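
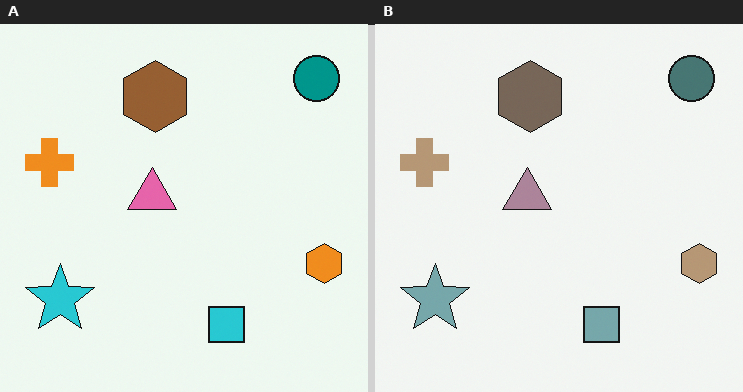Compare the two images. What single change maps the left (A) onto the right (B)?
The image was heavily desaturated.

All colors are more muted and greyish — a global saturation change.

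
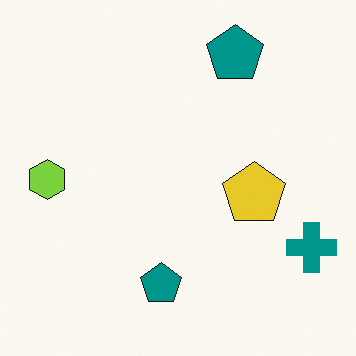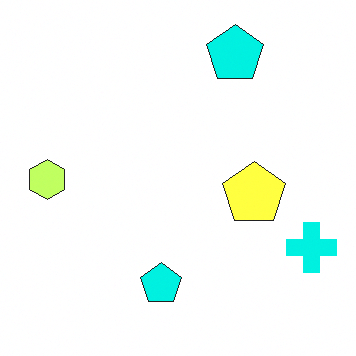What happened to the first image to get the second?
The second image is the first brightened a lot.

Every pixel — background and shapes alike — is uniformly brightened.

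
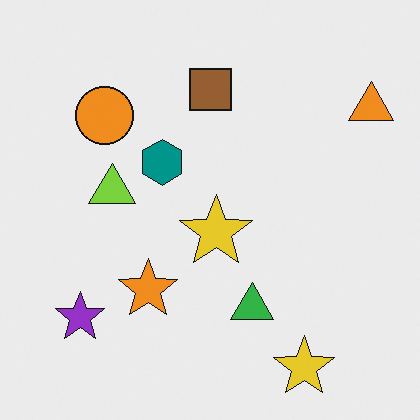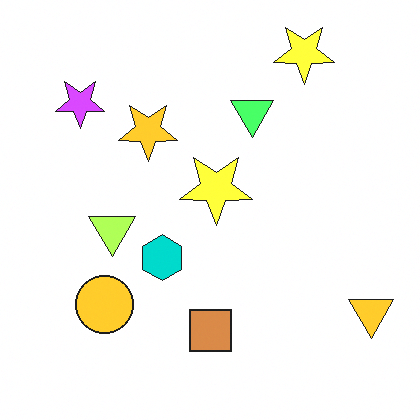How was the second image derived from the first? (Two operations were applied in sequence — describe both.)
It was flipped vertically (top ↔ bottom), then brightened a lot.

The brown square is in the top of the first image and the bottom of the second — shapes on opposite sides of the horizontal midline have swapped in a mirror flip. Every pixel — background and shapes alike — is uniformly brightened.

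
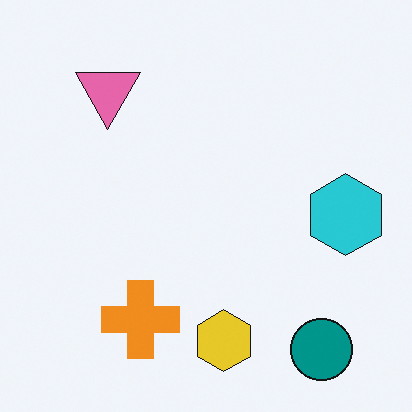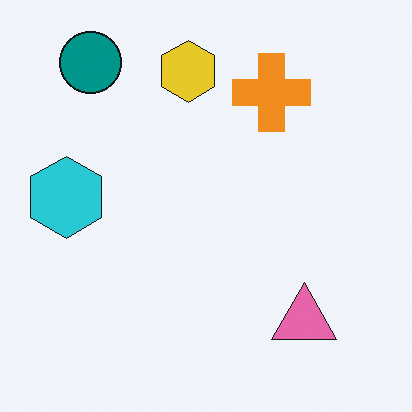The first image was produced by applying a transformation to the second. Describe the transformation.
Rotated 180°.

The teal circle sits in the top-left of the second image and the bottom-right of the first — consistent with a whole-image 180° rotation.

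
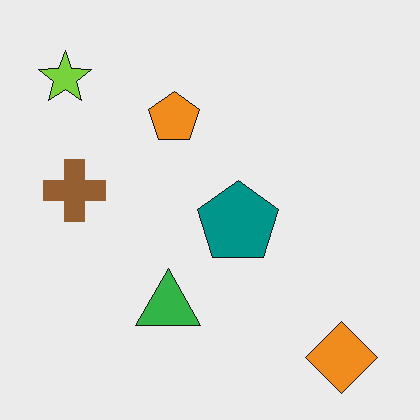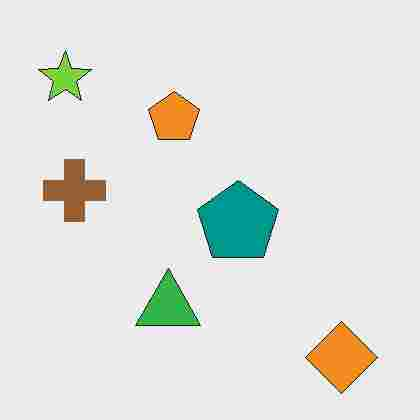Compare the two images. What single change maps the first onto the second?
The second image is the first heavily JPEG-compressed with obvious blocking artifacts.

Blocky 8×8 compression artifacts appear around shape edges and the flat background shows ringing — characteristic JPEG degradation.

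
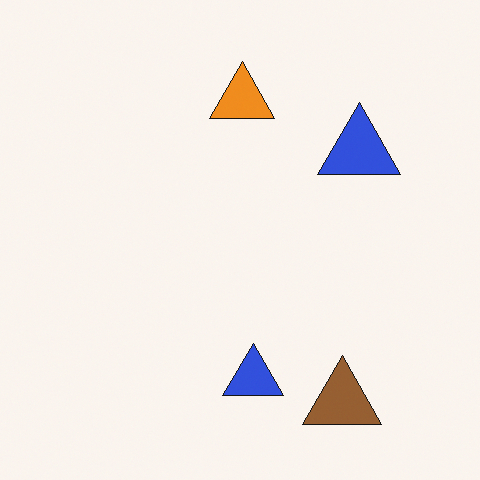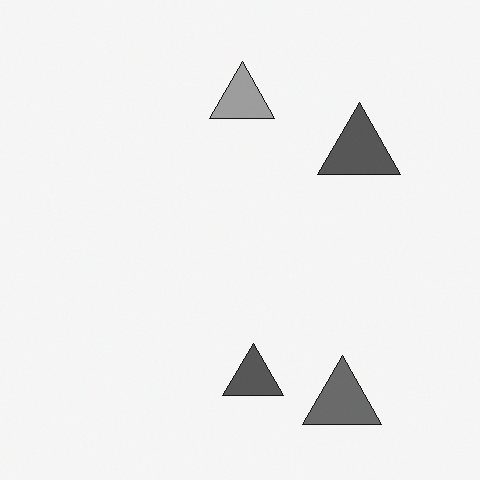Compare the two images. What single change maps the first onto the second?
Converted to grayscale.

All color is removed — every shape is now a shade of grey.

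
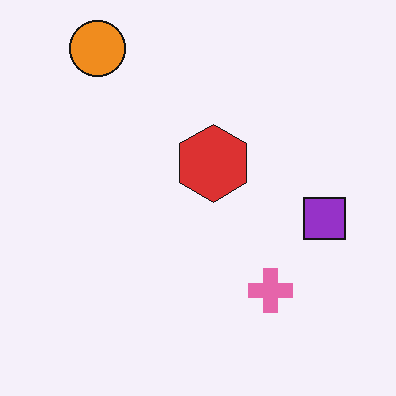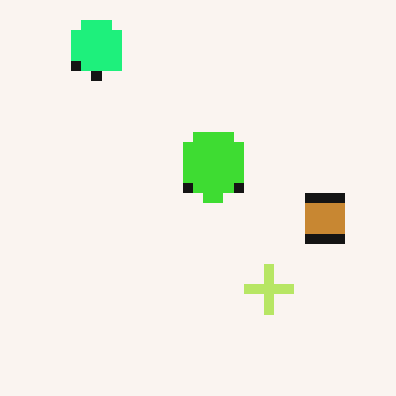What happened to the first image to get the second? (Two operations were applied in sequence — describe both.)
This is the original image coarsely pixelated, then hue-shifted through roughly a third of the color wheel.

Shapes are reduced to large square blocks; fine edges and outlines are lost — a downscale-then-upscale (mosaic) effect. Every shape's color has rotated by the same amount around the hue wheel — a uniform hue shift.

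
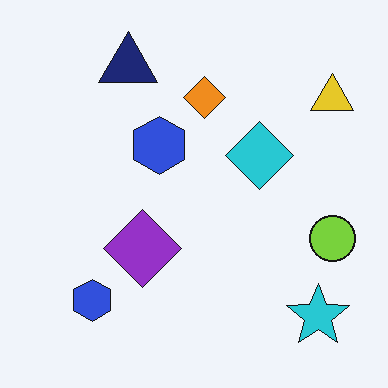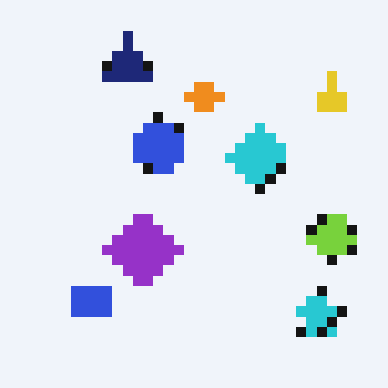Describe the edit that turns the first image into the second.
This is the original image coarsely pixelated.

Shapes are reduced to large square blocks; fine edges and outlines are lost — a downscale-then-upscale (mosaic) effect.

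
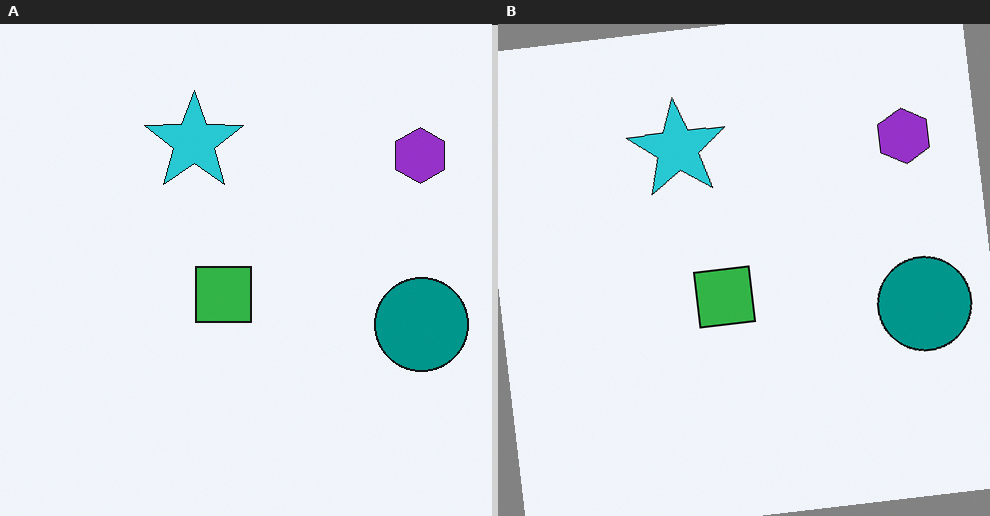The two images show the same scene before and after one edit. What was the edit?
The transformation is: rotated counter-clockwise by a small amount.

Every shape is tilted by the same angle and the image corners show triangular fill wedges — a whole-image rotation by a non-right angle.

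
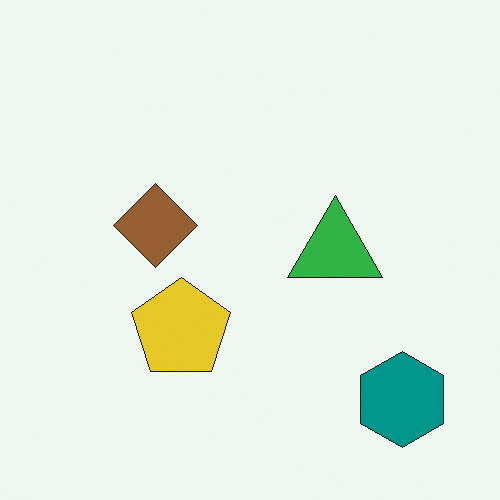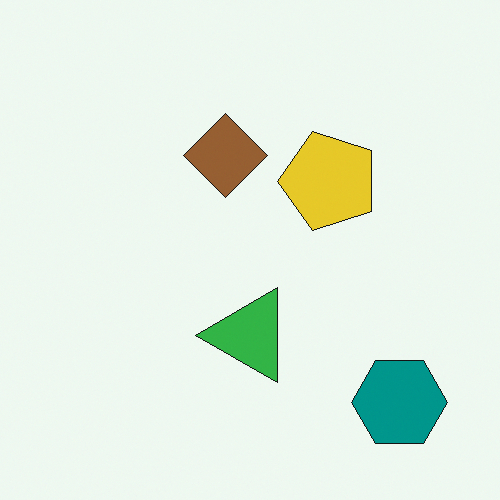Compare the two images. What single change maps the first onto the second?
It was transposed (reflected across the top-left ↔ bottom-right diagonal).

Shapes have swapped their row and column positions — what was in the top-right is now in the bottom-left — a diagonal reflection.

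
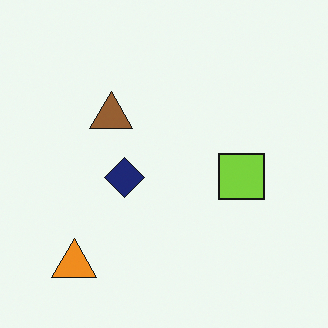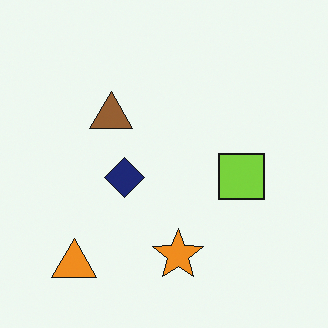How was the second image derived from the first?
It was overlaid with an additional orange star.

An orange star appears in the second image that is absent from the first.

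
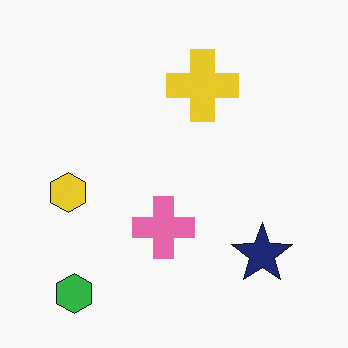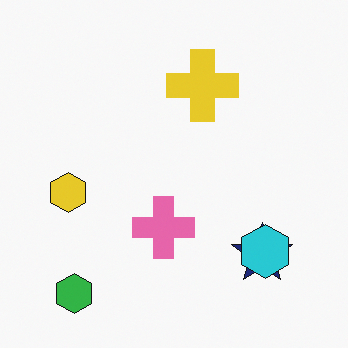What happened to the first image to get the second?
The image was overlaid with an additional cyan hexagon.

A cyan hexagon appears in the second image that is absent from the first.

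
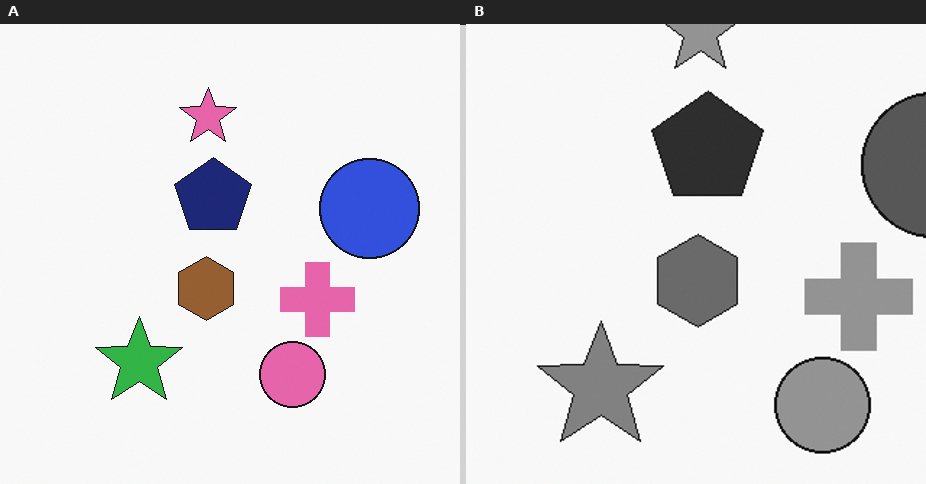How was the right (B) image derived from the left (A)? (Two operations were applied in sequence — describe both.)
The right (B) image is the left (A) converted to grayscale, then cropped to a modestly smaller region and rescaled.

All color is removed — every shape is now a shade of grey. The visible shapes are larger and the field of view is narrower; shapes near the original edges may be partly or wholly outside the frame — a crop-and-rescale.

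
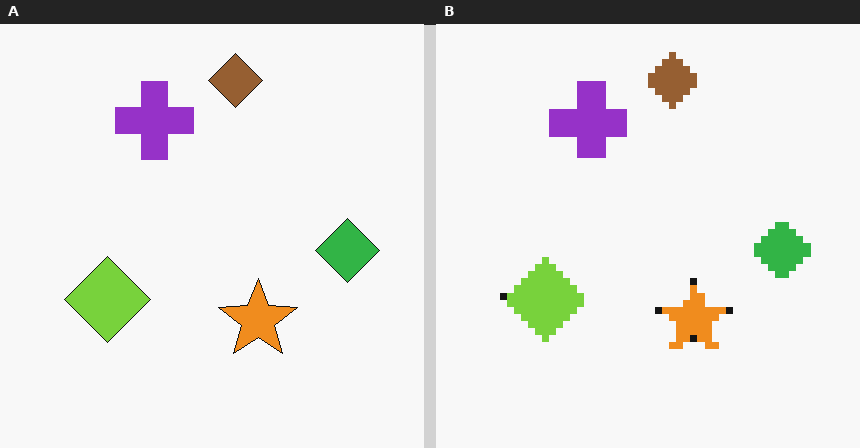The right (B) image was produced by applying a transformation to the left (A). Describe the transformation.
The right (B) image is the left (A) moderately pixelated.

Shapes are reduced to large square blocks; fine edges and outlines are lost — a downscale-then-upscale (mosaic) effect.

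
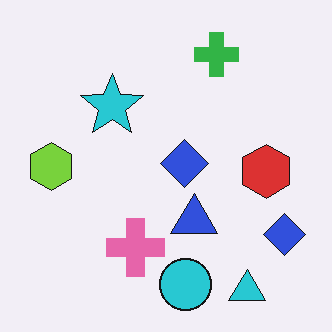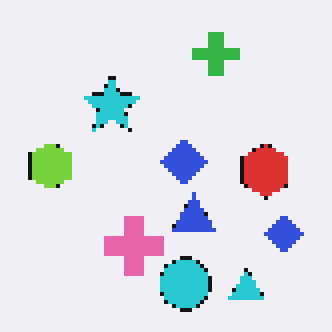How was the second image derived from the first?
The image was lightly pixelated (a mild mosaic effect).

Shapes are reduced to large square blocks; fine edges and outlines are lost — a downscale-then-upscale (mosaic) effect.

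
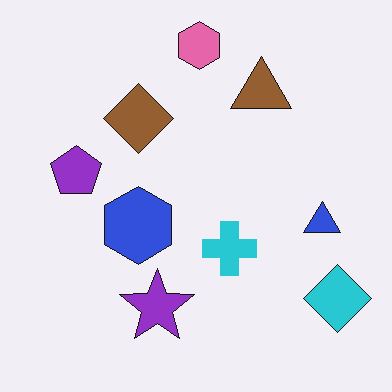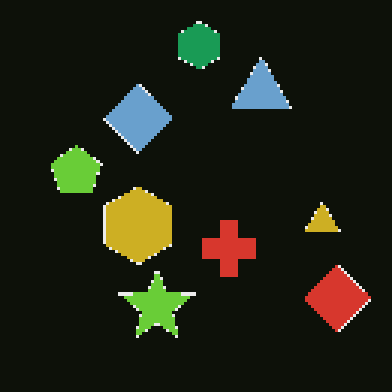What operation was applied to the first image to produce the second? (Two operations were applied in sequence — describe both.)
The image was color-inverted (negative), then mildly pixelated.

The light background has become dark and every shape's color is its complement — a photographic negative. Shapes are reduced to large square blocks; fine edges and outlines are lost — a downscale-then-upscale (mosaic) effect.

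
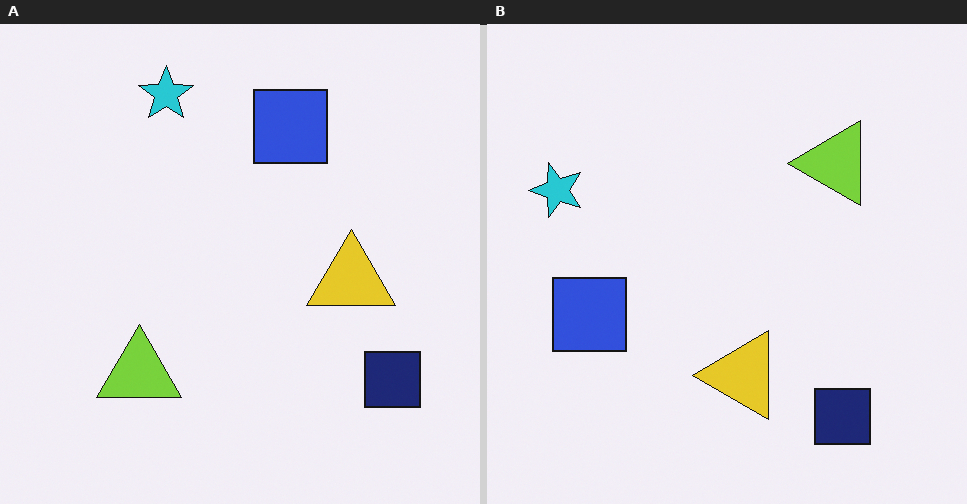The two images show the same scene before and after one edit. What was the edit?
It was transposed (reflected across the top-left ↔ bottom-right diagonal).

Shapes have swapped their row and column positions — what was in the top-right is now in the bottom-left — a diagonal reflection.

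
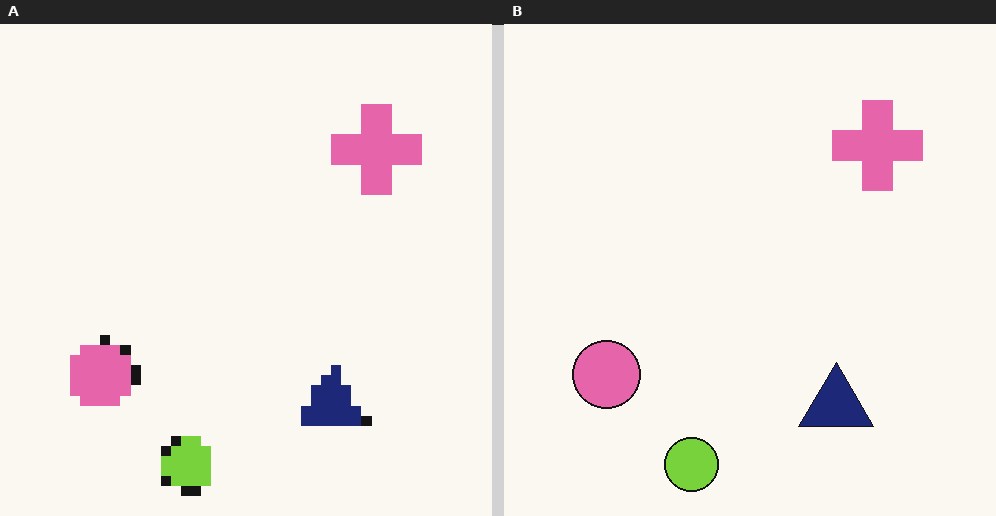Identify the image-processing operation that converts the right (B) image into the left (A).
Coarsely pixelated.

Shapes are reduced to large square blocks; fine edges and outlines are lost — a downscale-then-upscale (mosaic) effect.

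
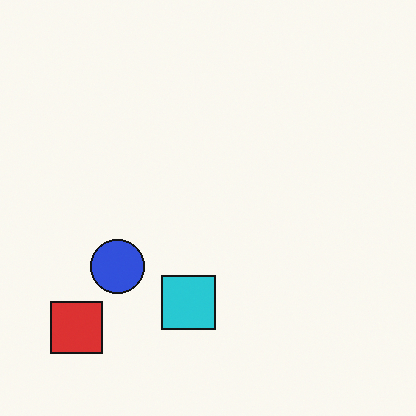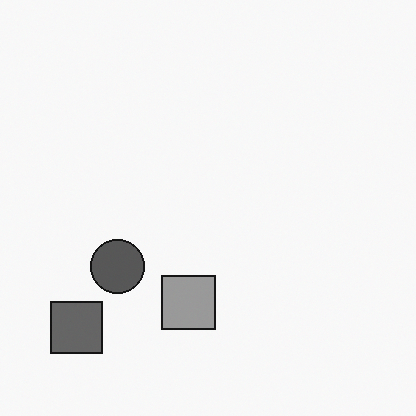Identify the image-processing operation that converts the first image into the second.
Converted to grayscale.

All color is removed — every shape is now a shade of grey.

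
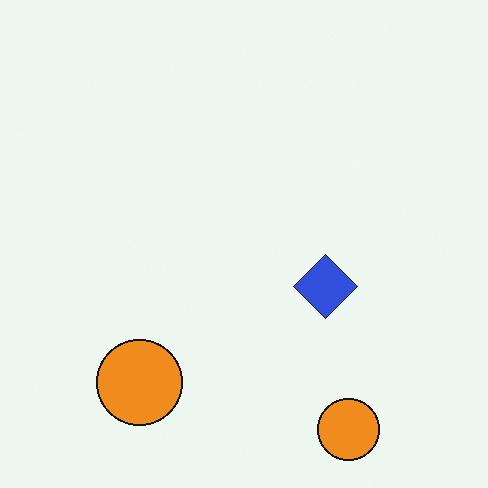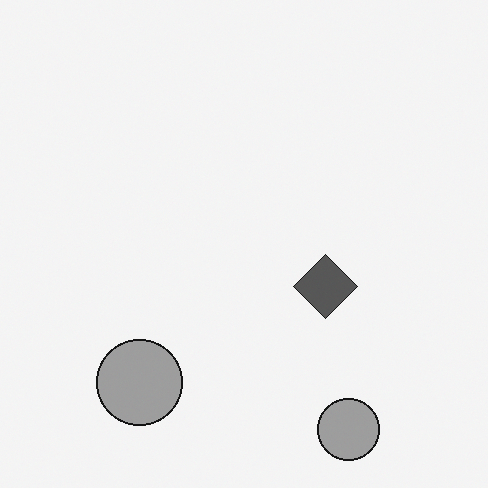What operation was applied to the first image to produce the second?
This is the original image converted to grayscale.

All color is removed — every shape is now a shade of grey.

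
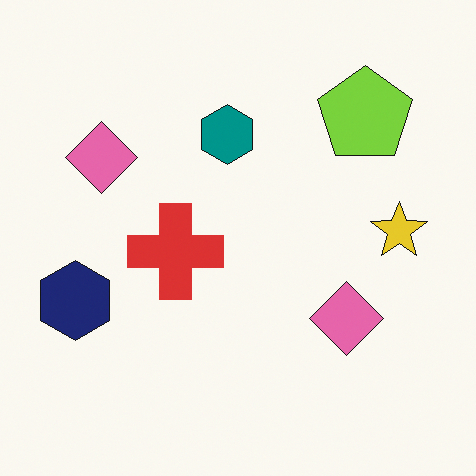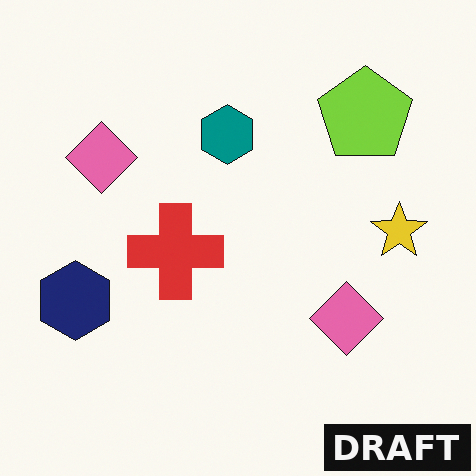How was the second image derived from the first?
The second image is the first watermarked with the text "DRAFT" in the lower-right corner.

A dark label reading "DRAFT" appears in the lower-right corner.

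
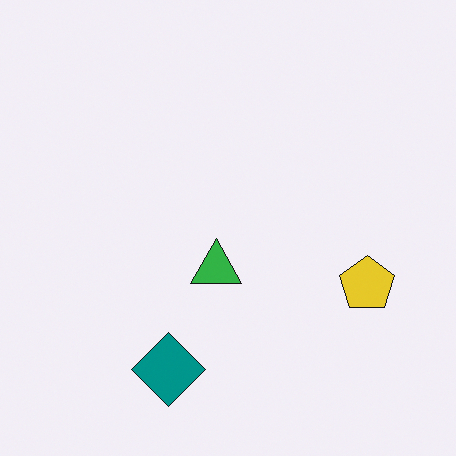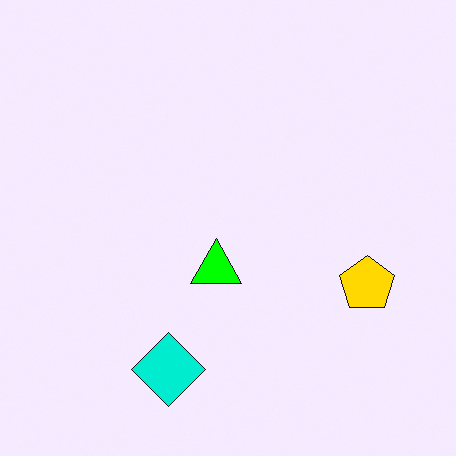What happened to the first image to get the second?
The image was made much more vivid (saturation change).

All colors are more vivid — a global saturation change.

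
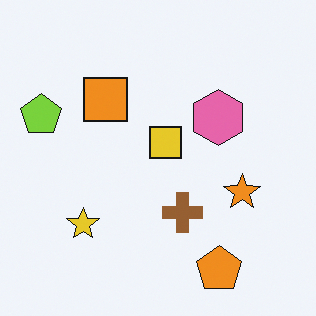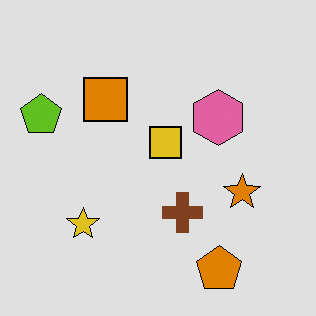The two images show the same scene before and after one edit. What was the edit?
Posterized to a reduced palette.

Each flat color has snapped to a coarser quantized level — most visibly, the near-white background has dropped to a flat grey.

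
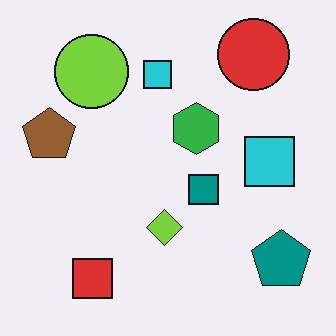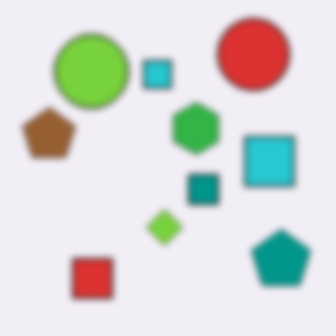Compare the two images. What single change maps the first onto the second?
The image was noticeably gaussian-blurred.

Shape edges and outlines are uniformly softened across the whole image.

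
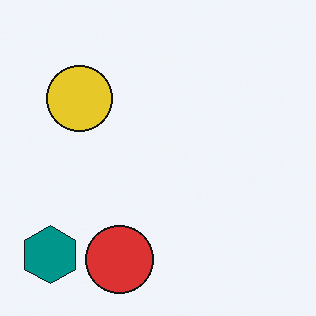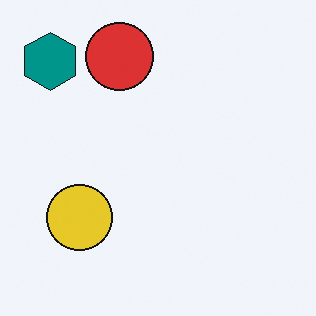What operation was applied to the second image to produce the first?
It was flipped vertically (top ↔ bottom).

The red circle is in the top of the second image and the bottom of the first — shapes on opposite sides of the horizontal midline have swapped in a mirror flip.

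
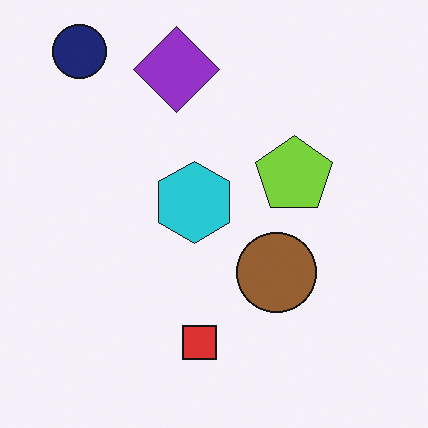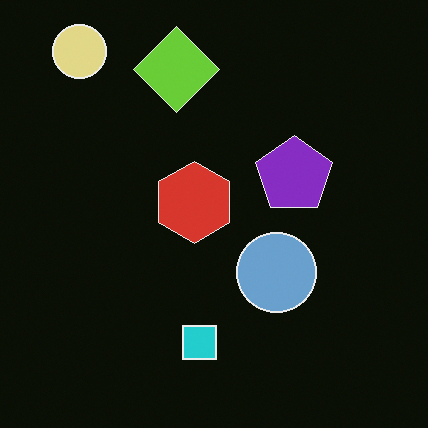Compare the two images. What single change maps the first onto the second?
It was color-inverted (negative).

The light background has become dark and every shape's color is its complement — a photographic negative.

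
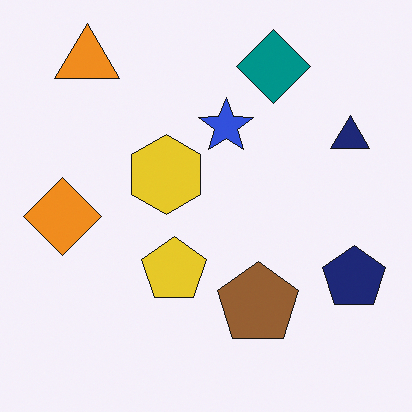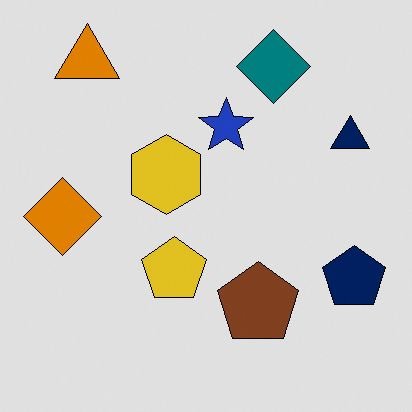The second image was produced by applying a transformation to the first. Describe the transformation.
This is the original image posterized to a reduced palette.

Each flat color has snapped to a coarser quantized level — most visibly, the near-white background has dropped to a flat grey.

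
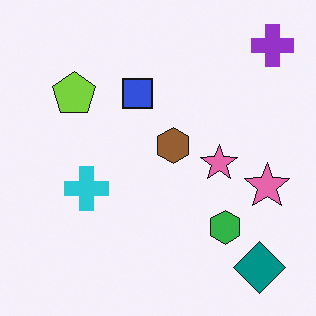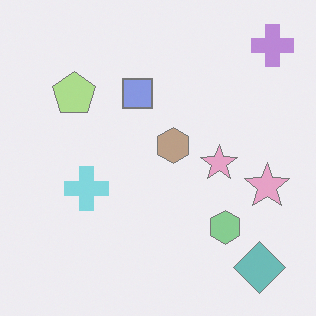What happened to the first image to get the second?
The image was washed out (contrast reduced).

Tones are pushed toward mid-grey across the whole image — a global contrast change.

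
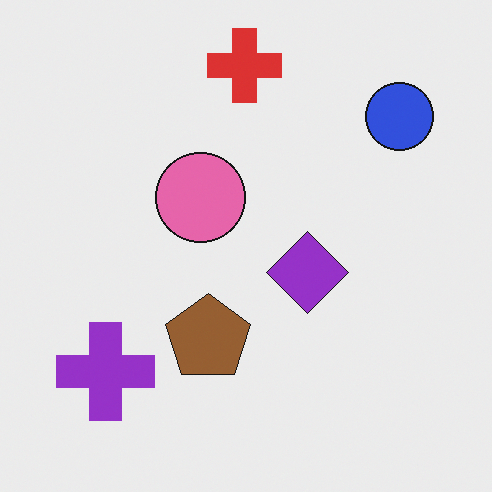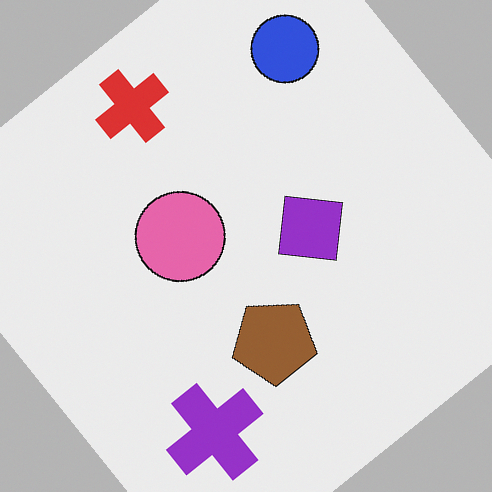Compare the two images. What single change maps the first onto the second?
It was rotated counter-clockwise by a large amount — several tens of degrees.

Every shape is tilted by the same angle and the image corners show triangular fill wedges — a whole-image rotation by a non-right angle.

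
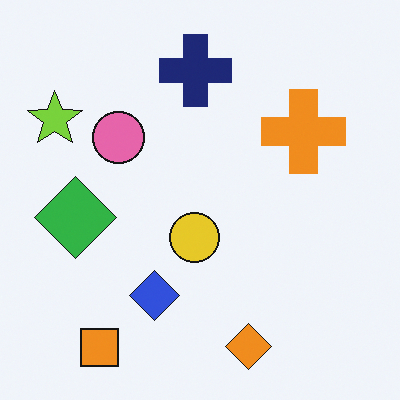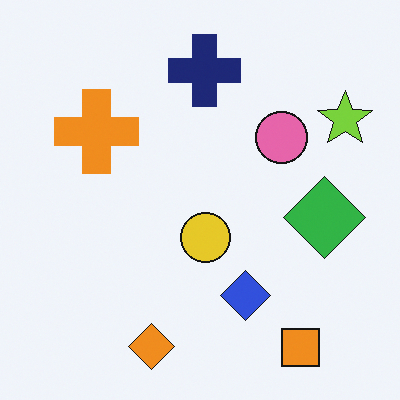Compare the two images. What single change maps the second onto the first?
It was flipped horizontally (left ↔ right).

The lime star is in the top-right of the second image and the top-left of the first — shapes on opposite sides of the vertical midline have swapped in a mirror flip.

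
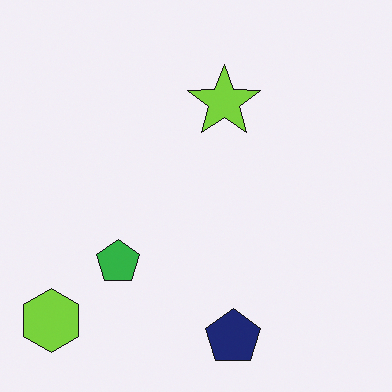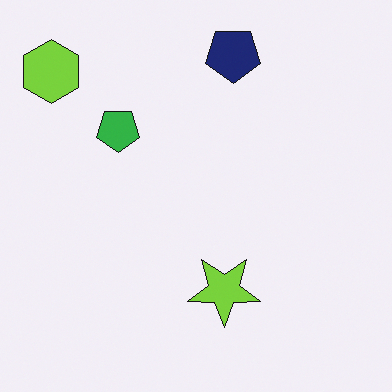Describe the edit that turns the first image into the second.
The transformation is: flipped vertically (top ↔ bottom).

The navy pentagon is in the bottom of the first image and the top of the second — shapes on opposite sides of the horizontal midline have swapped in a mirror flip.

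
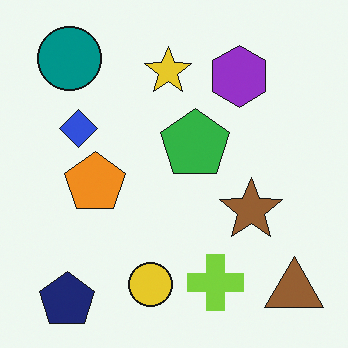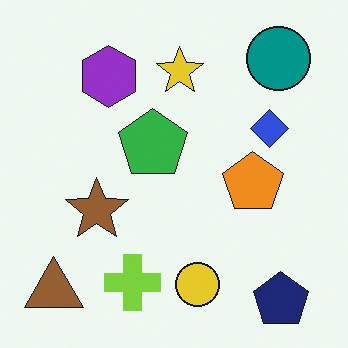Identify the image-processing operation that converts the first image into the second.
This is the original image flipped horizontally (left ↔ right).

The brown triangle is in the bottom-right of the first image and the bottom-left of the second — shapes on opposite sides of the vertical midline have swapped in a mirror flip.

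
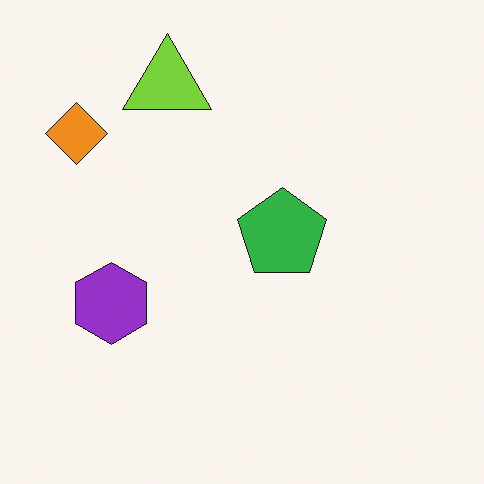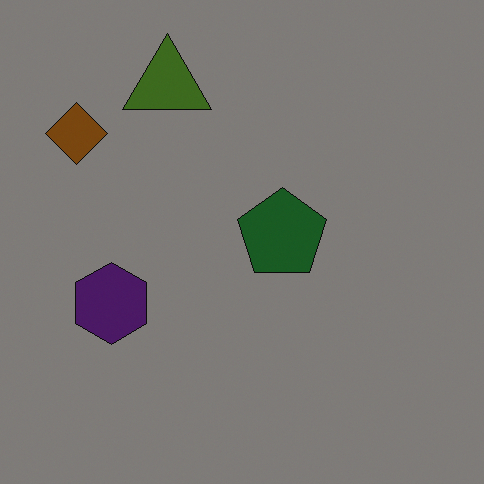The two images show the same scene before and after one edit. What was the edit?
The second image is the first noticeably darkened.

Every pixel — background and shapes alike — is uniformly darkened.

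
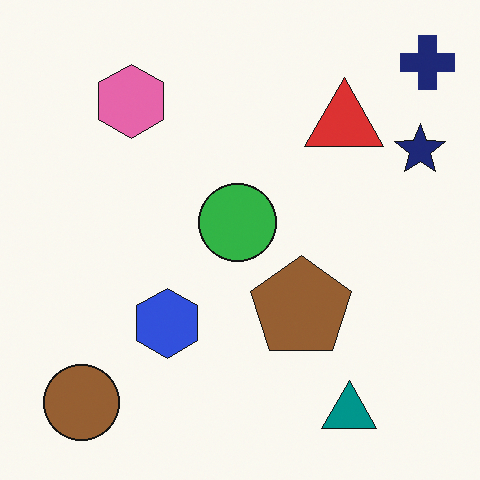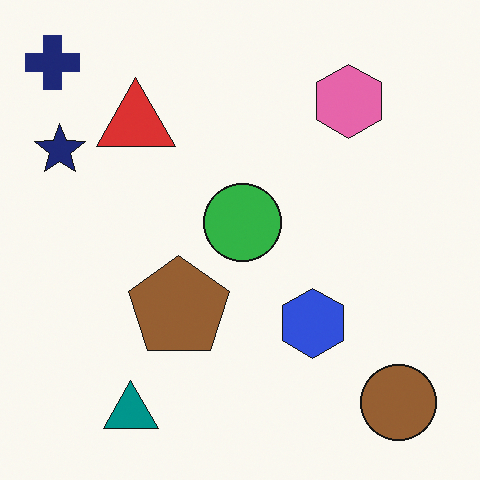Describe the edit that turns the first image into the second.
Flipped horizontally (left ↔ right).

The navy cross is in the top-right of the first image and the top-left of the second — shapes on opposite sides of the vertical midline have swapped in a mirror flip.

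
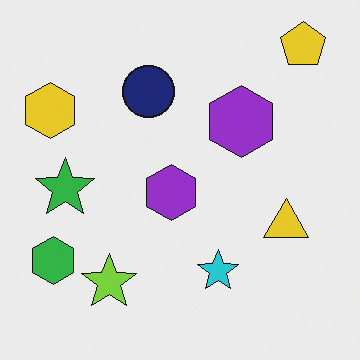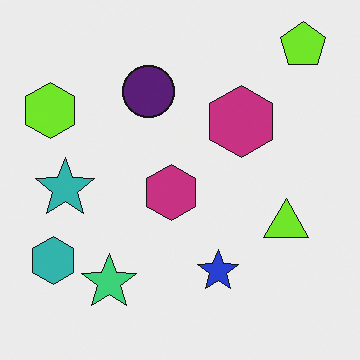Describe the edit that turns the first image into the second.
It was hue-shifted by a small amount.

Every shape's color has rotated by the same amount around the hue wheel — a uniform hue shift.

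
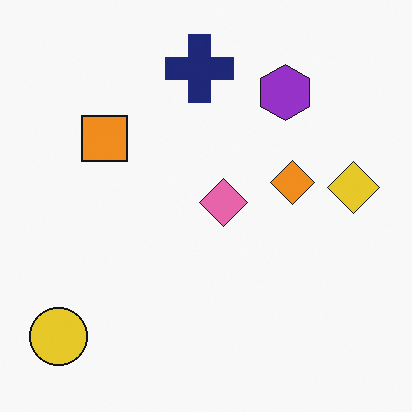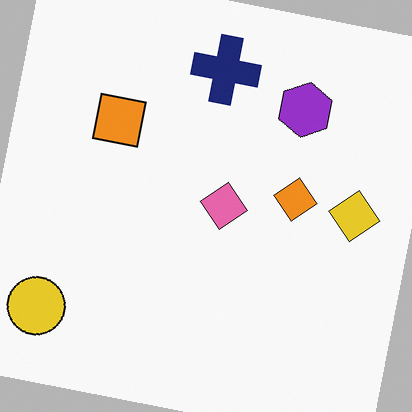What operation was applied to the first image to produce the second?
The image was rotated clockwise by a small amount.

Every shape is tilted by the same angle and the image corners show triangular fill wedges — a whole-image rotation by a non-right angle.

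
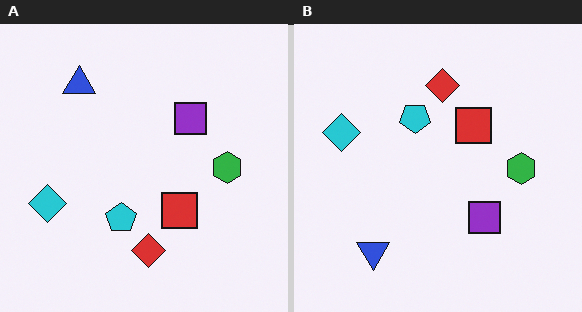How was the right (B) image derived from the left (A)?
The right (B) image is the left (A) flipped vertically (top ↔ bottom).

The blue triangle is in the top-left of the left (A) image and the bottom-left of the right (B) — shapes on opposite sides of the horizontal midline have swapped in a mirror flip.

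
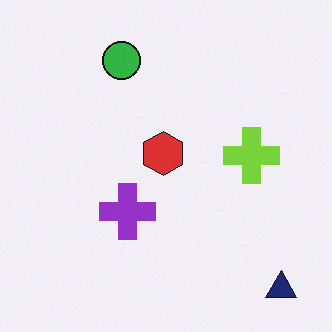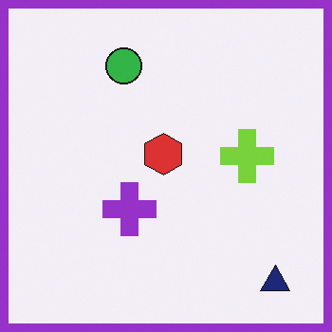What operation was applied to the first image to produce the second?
The second image is the first framed with a purple border.

A solid purple frame runs around the edge of the second image, with the content slightly shrunk inside it.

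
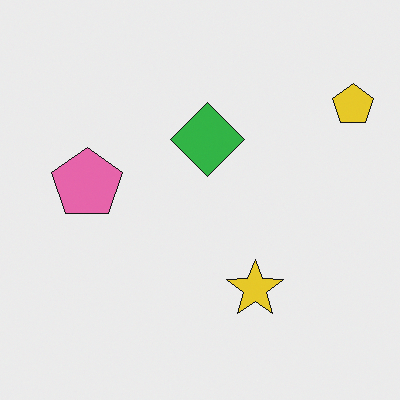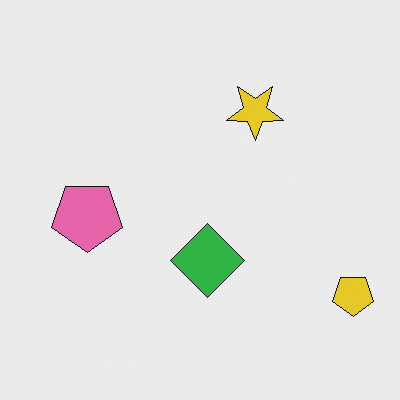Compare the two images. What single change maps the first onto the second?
The transformation is: flipped vertically (top ↔ bottom).

The yellow pentagon is in the top-right of the first image and the bottom-right of the second — shapes on opposite sides of the horizontal midline have swapped in a mirror flip.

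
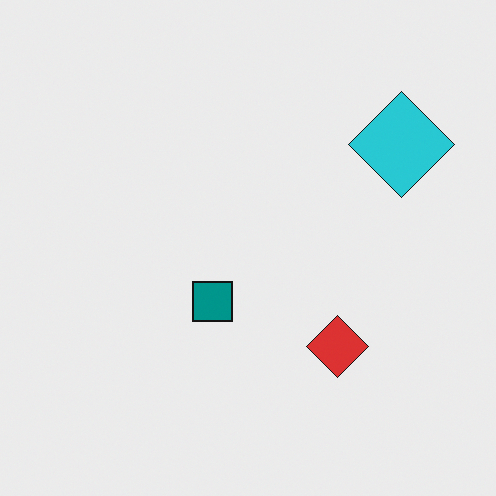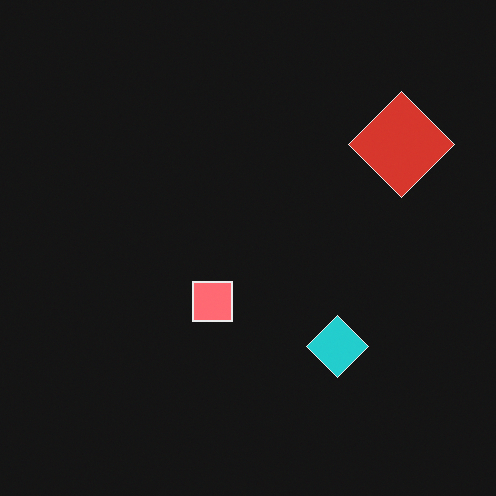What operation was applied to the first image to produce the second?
The second image is the first color-inverted (negative).

The light background has become dark and every shape's color is its complement — a photographic negative.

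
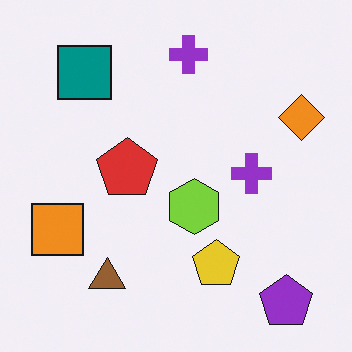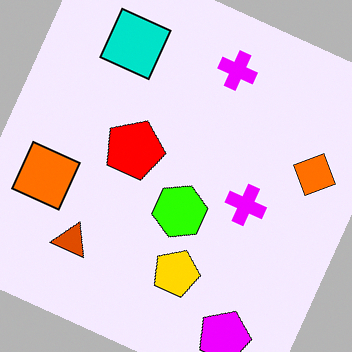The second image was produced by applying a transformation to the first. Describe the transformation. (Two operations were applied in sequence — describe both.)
The image was heavily oversaturated, then rotated clockwise by a clearly visible amount.

All colors are more vivid — a global saturation change. Every shape is tilted by the same angle and the image corners show triangular fill wedges — a whole-image rotation by a non-right angle.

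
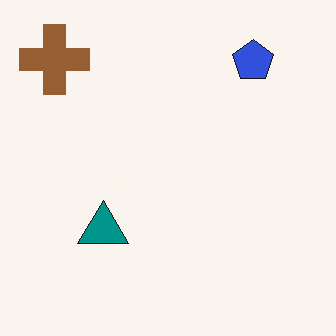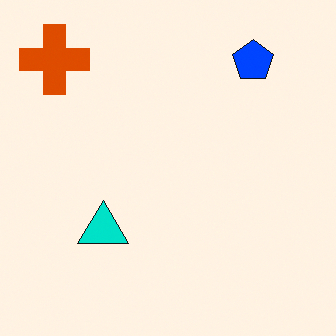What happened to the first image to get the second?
The transformation is: made much more vivid (saturation change).

All colors are more vivid — a global saturation change.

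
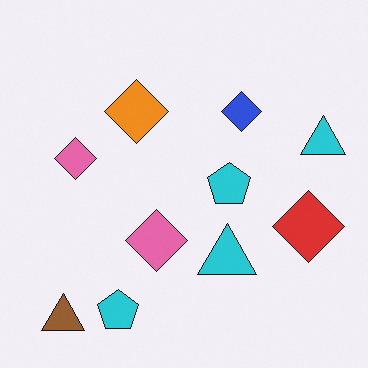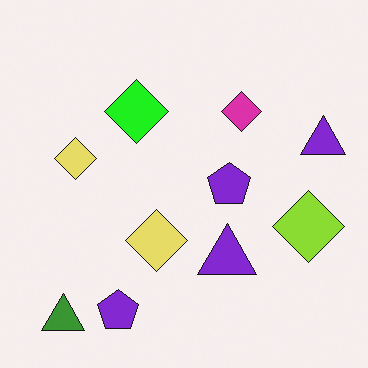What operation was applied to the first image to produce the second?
The image was hue-shifted noticeably.

Every shape's color has rotated by the same amount around the hue wheel — a uniform hue shift.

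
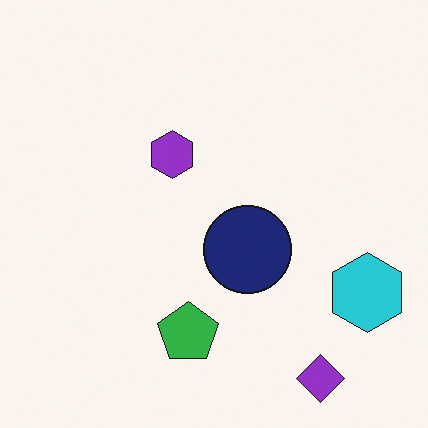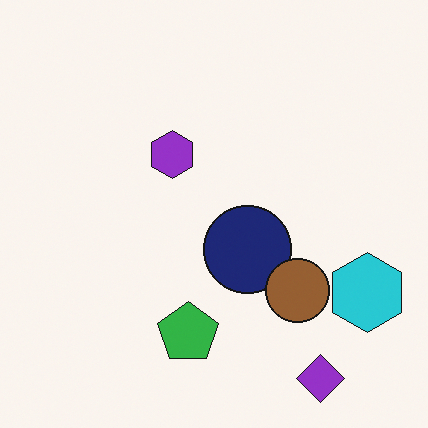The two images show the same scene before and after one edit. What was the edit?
The image was overlaid with an additional brown circle.

A brown circle appears in the second image that is absent from the first.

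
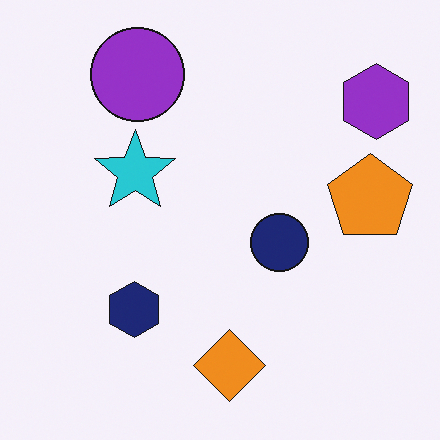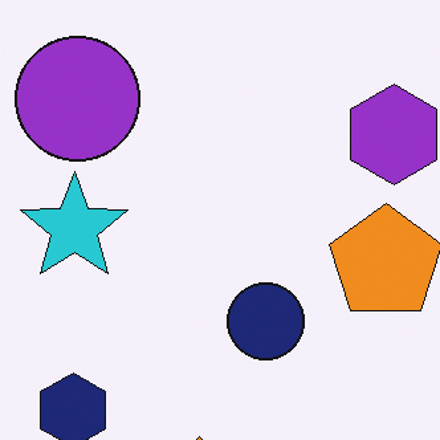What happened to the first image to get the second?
The second image is the first cropped to a modestly smaller region and rescaled.

The visible shapes are larger and the field of view is narrower; shapes near the original edges may be partly or wholly outside the frame — a crop-and-rescale.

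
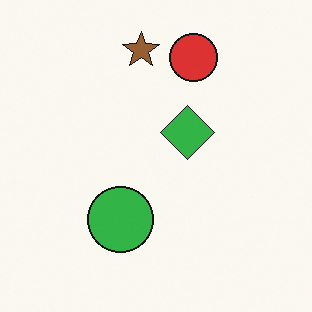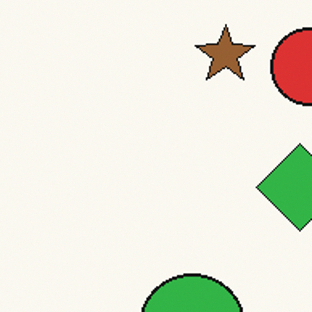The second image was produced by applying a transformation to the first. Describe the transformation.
This is the original image cropped slightly and scaled back up.

The visible shapes are larger and the field of view is narrower; shapes near the original edges may be partly or wholly outside the frame — a crop-and-rescale.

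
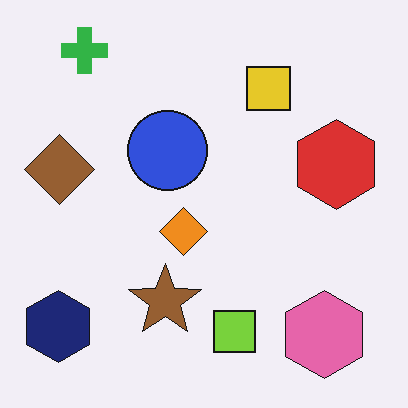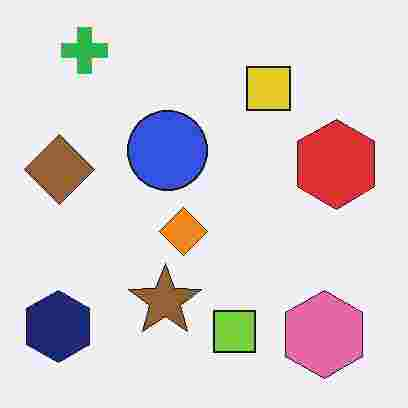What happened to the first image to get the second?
The transformation is: heavily JPEG-compressed with obvious blocking artifacts.

Blocky 8×8 compression artifacts appear around shape edges and the flat background shows ringing — characteristic JPEG degradation.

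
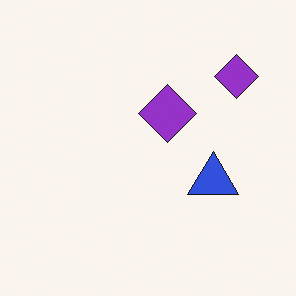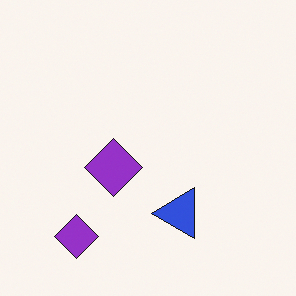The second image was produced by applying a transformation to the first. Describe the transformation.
It was transposed (reflected across the top-left ↔ bottom-right diagonal).

Shapes have swapped their row and column positions — what was in the top-right is now in the bottom-left — a diagonal reflection.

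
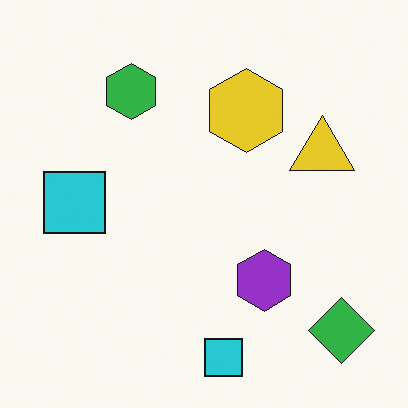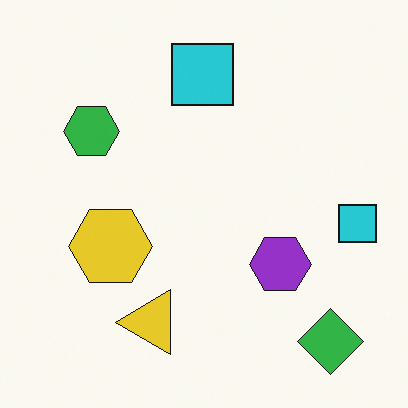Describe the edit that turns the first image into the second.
The image was transposed (reflected across the top-left ↔ bottom-right diagonal).

Shapes have swapped their row and column positions — what was in the top-right is now in the bottom-left — a diagonal reflection.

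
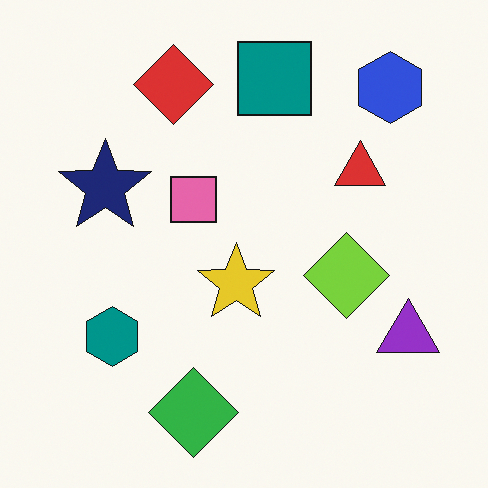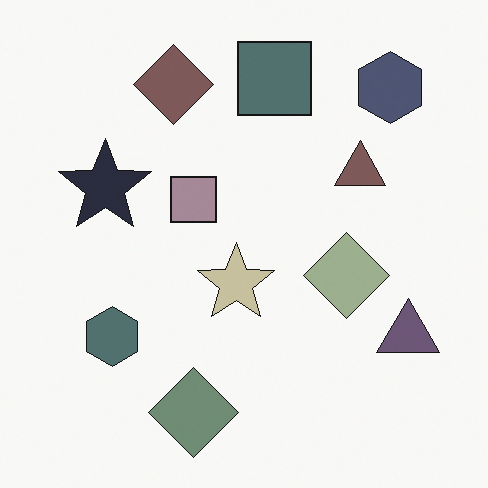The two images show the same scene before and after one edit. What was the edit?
The transformation is: heavily desaturated.

All colors are more muted and greyish — a global saturation change.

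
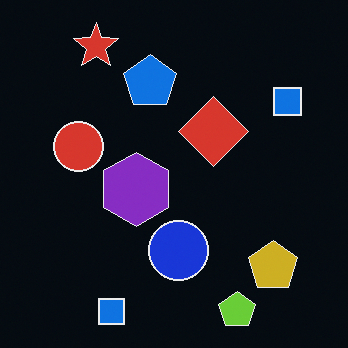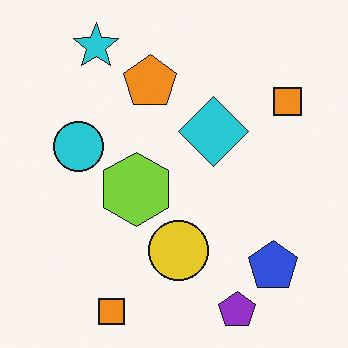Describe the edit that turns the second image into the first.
Color-inverted (negative).

The light background has become dark and every shape's color is its complement — a photographic negative.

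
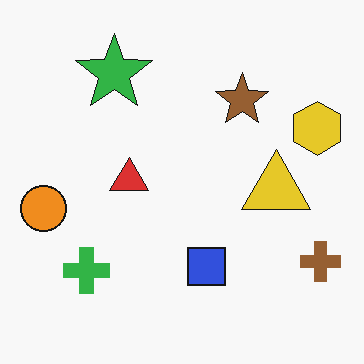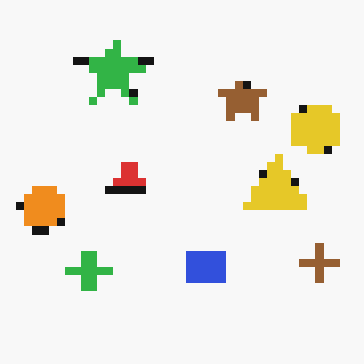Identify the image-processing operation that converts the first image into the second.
Moderately pixelated.

Shapes are reduced to large square blocks; fine edges and outlines are lost — a downscale-then-upscale (mosaic) effect.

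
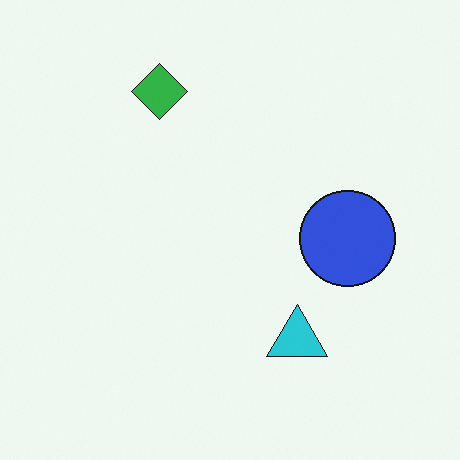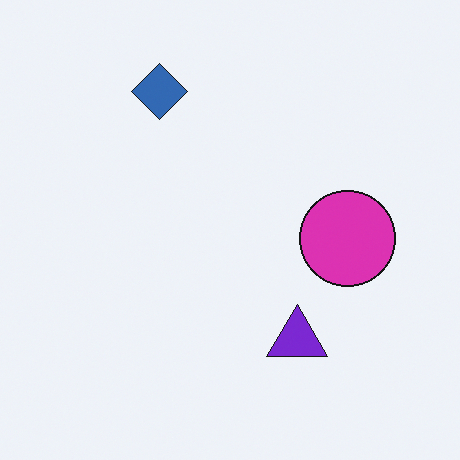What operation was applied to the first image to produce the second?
The transformation is: hue-shifted through roughly a third of the color wheel.

Every shape's color has rotated by the same amount around the hue wheel — a uniform hue shift.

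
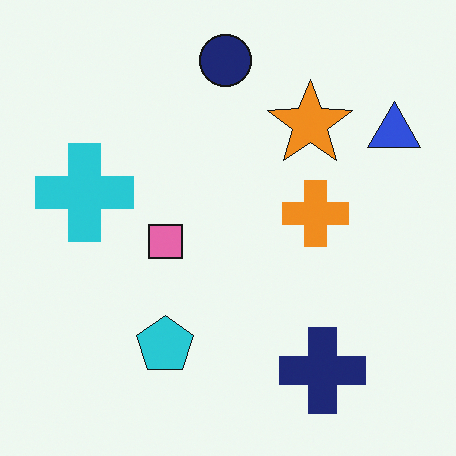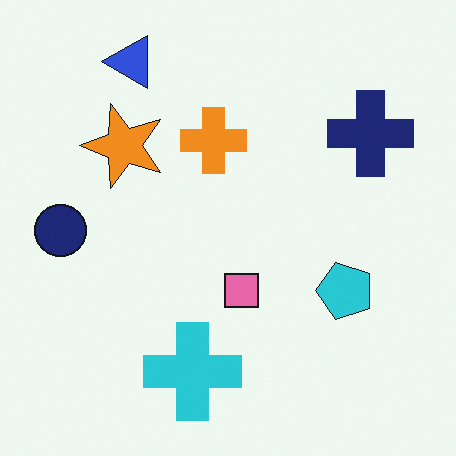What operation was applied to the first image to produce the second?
It was rotated 90° counter-clockwise.

The blue triangle sits in the top-right of the first image and the top-left of the second — consistent with a whole-image 90° counter-clockwise rotation.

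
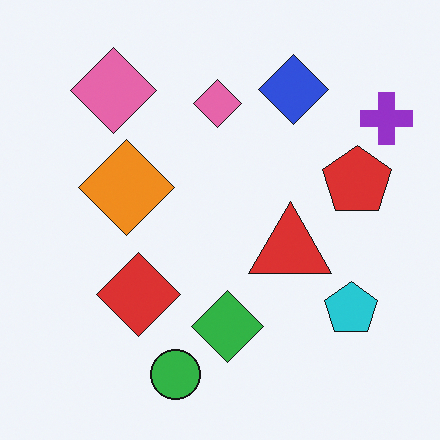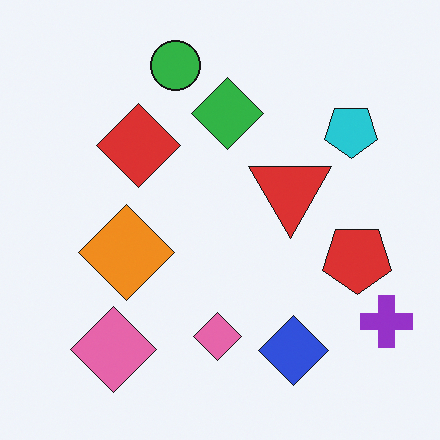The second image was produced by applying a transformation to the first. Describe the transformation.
Flipped vertically (top ↔ bottom).

The green circle is in the bottom of the first image and the top of the second — shapes on opposite sides of the horizontal midline have swapped in a mirror flip.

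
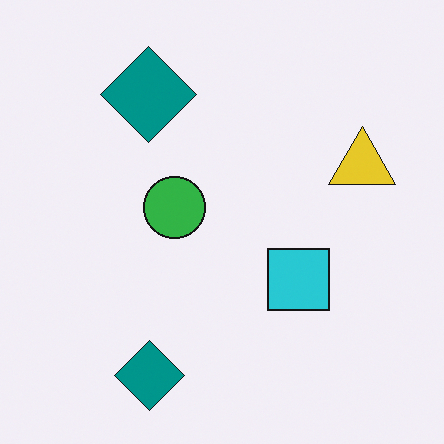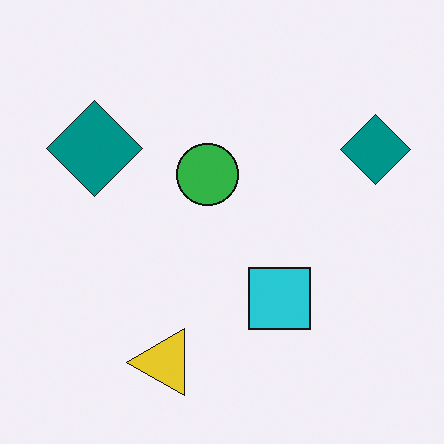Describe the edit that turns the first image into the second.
This is the original image transposed (reflected across the top-left ↔ bottom-right diagonal).

Shapes have swapped their row and column positions — what was in the top-right is now in the bottom-left — a diagonal reflection.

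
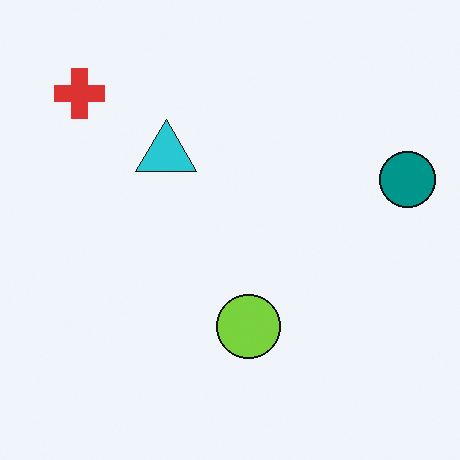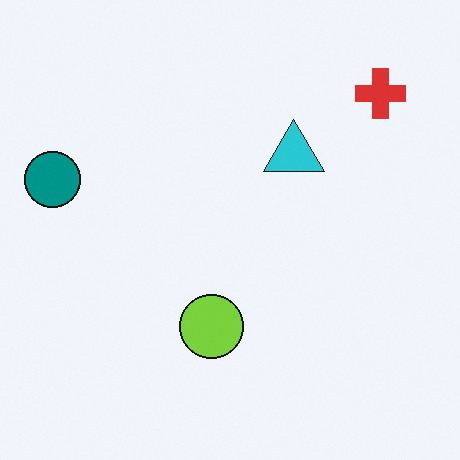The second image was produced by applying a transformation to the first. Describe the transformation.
It was flipped horizontally (left ↔ right).

The teal circle is in the right of the first image and the left of the second — shapes on opposite sides of the vertical midline have swapped in a mirror flip.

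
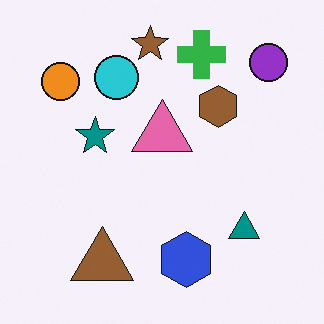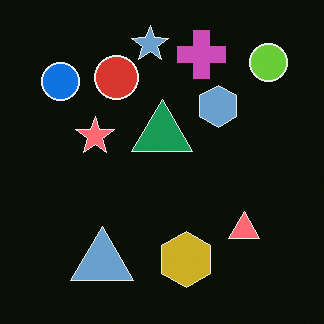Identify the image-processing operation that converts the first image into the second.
This is the original image color-inverted (negative).

The light background has become dark and every shape's color is its complement — a photographic negative.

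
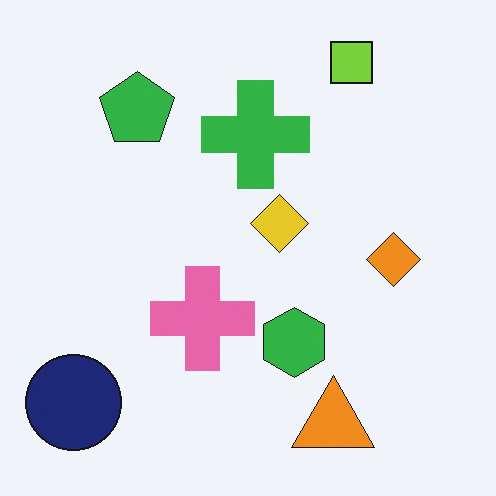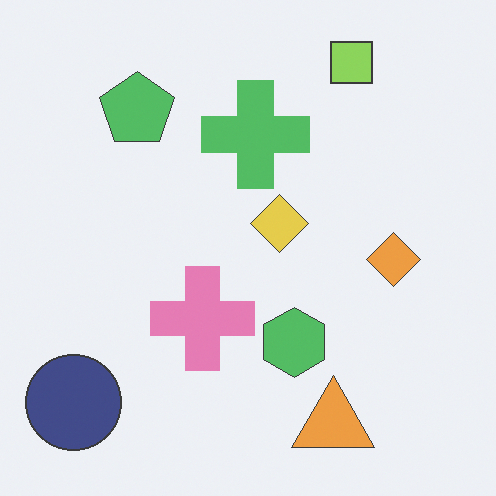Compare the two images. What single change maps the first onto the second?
The transformation is: given slightly reduced contrast.

Tones are pushed toward mid-grey across the whole image — a global contrast change.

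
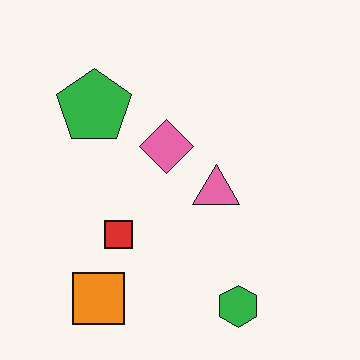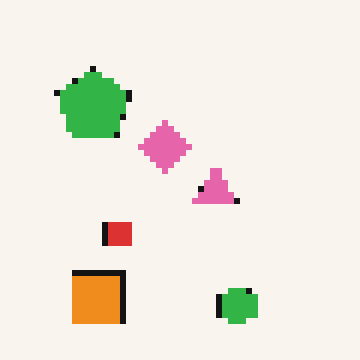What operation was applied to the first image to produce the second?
The transformation is: moderately pixelated.

Shapes are reduced to large square blocks; fine edges and outlines are lost — a downscale-then-upscale (mosaic) effect.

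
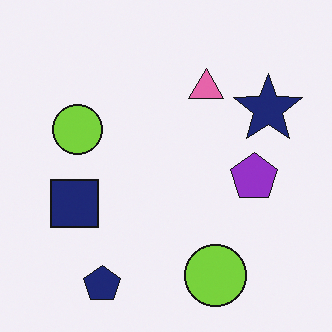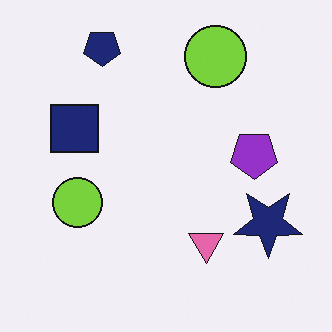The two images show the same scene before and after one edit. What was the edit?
This is the original image flipped vertically (top ↔ bottom).

The navy pentagon is in the bottom-left of the first image and the top-left of the second — shapes on opposite sides of the horizontal midline have swapped in a mirror flip.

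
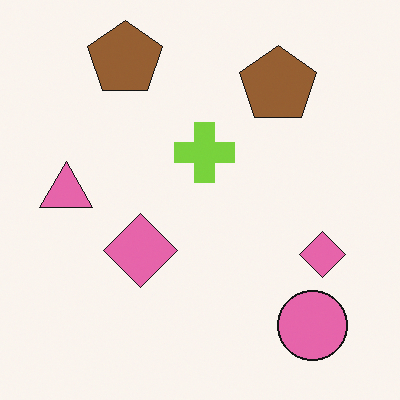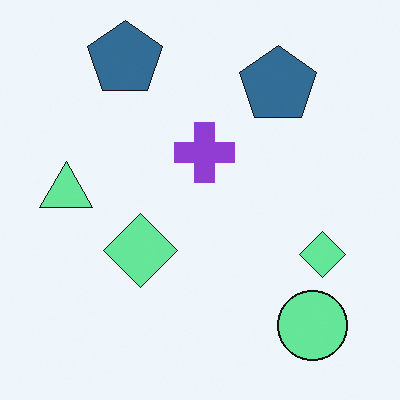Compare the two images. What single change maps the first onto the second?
The image was hue-shifted through roughly half the color wheel.

Every shape's color has rotated by the same amount around the hue wheel — a uniform hue shift.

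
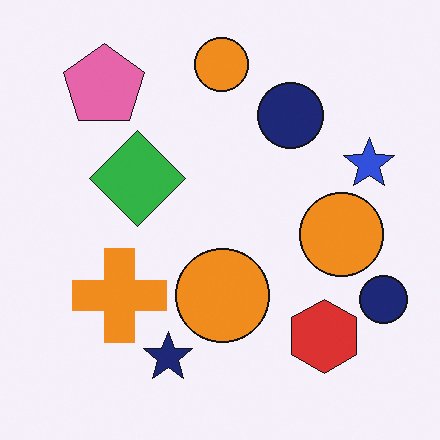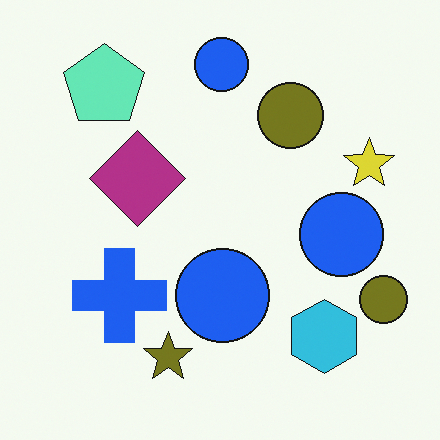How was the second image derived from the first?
The second image is the first hue-shifted through roughly half the color wheel.

Every shape's color has rotated by the same amount around the hue wheel — a uniform hue shift.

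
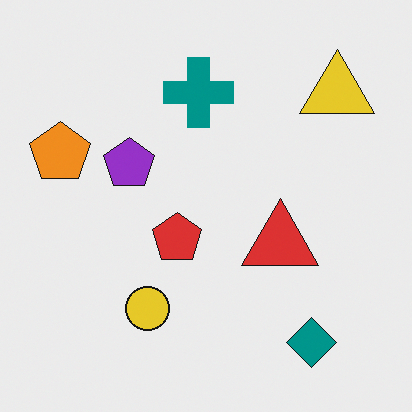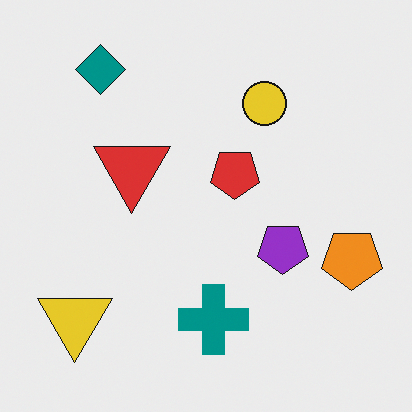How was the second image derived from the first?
The transformation is: rotated 180°.

The yellow triangle sits in the top-right of the first image and the bottom-left of the second — consistent with a whole-image 180° rotation.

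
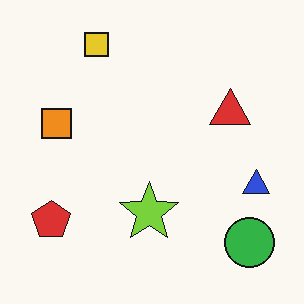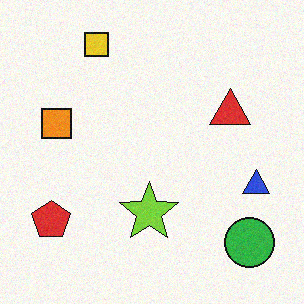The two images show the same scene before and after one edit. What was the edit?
The image was degraded with a light layer of grain.

Random speckle covers the whole image, including the flat background.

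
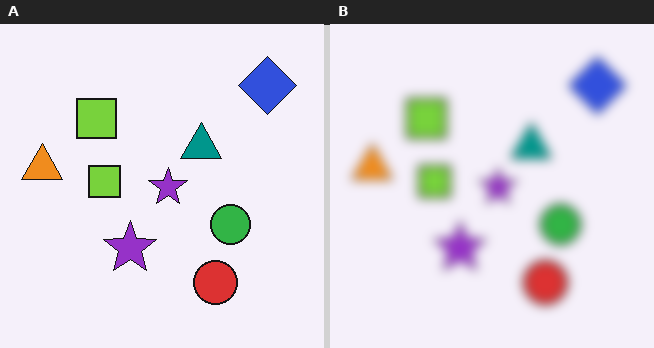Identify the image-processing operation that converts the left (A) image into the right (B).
The image was strongly gaussian-blurred.

Shape edges and outlines are uniformly softened across the whole image.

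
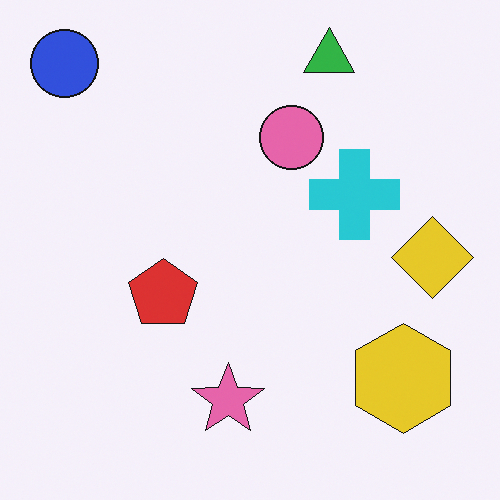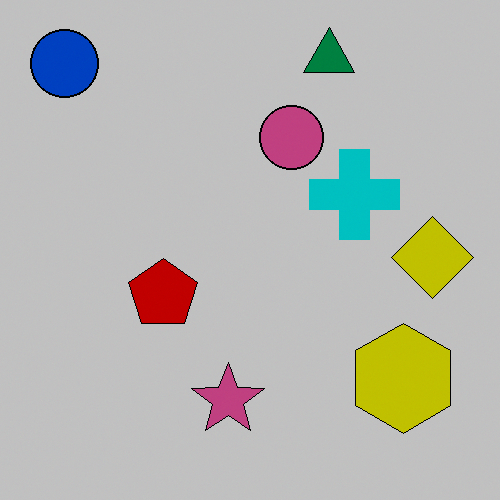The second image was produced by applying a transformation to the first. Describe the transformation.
The image was heavily posterized to just a handful of flat colors.

Each flat color has snapped to a coarser quantized level — most visibly, the near-white background has dropped to a flat grey.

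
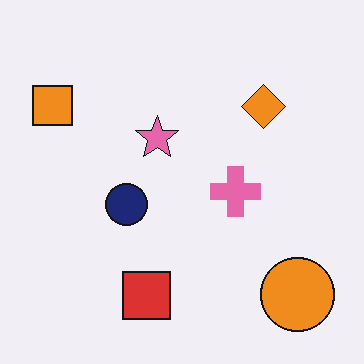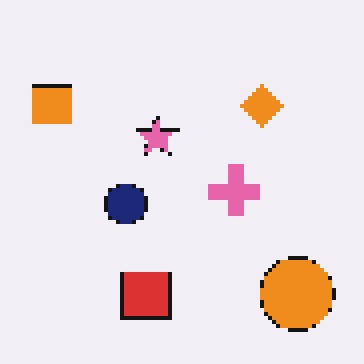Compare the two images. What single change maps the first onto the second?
It was lightly pixelated (a mild mosaic effect).

Shapes are reduced to large square blocks; fine edges and outlines are lost — a downscale-then-upscale (mosaic) effect.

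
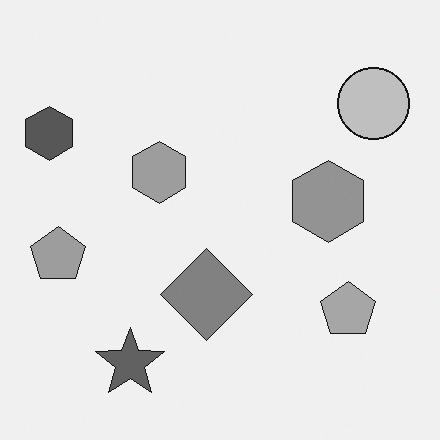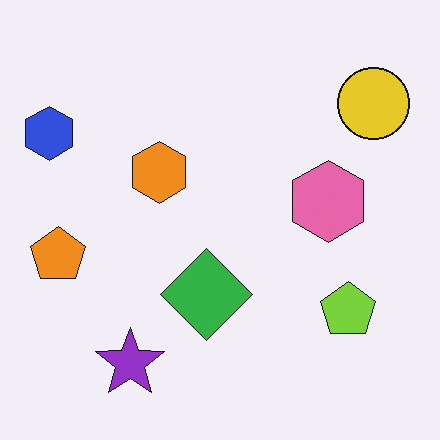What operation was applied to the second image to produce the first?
The first image is the second converted to grayscale.

All color is removed — every shape is now a shade of grey.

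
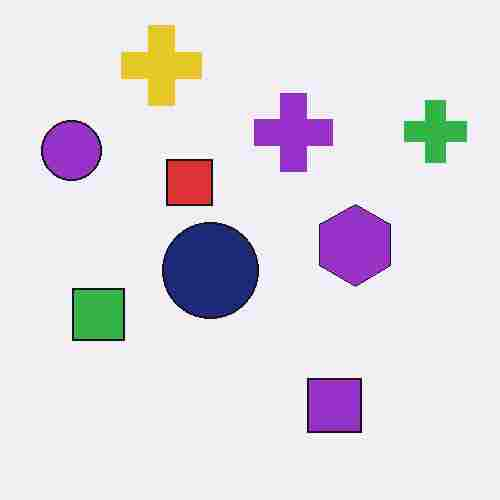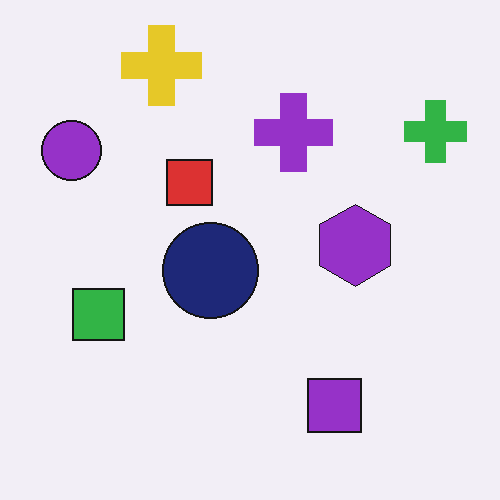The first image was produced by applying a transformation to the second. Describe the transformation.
The first image is the second heavily JPEG-compressed with obvious blocking artifacts.

Blocky 8×8 compression artifacts appear around shape edges and the flat background shows ringing — characteristic JPEG degradation.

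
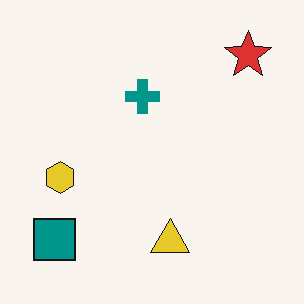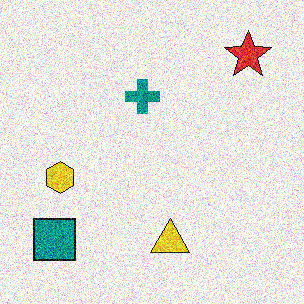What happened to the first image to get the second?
The image was degraded with a thick layer of grain.

Random speckle covers the whole image, including the flat background.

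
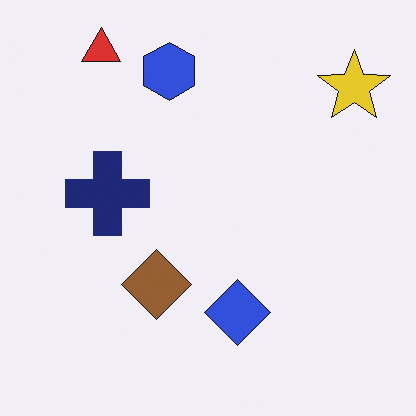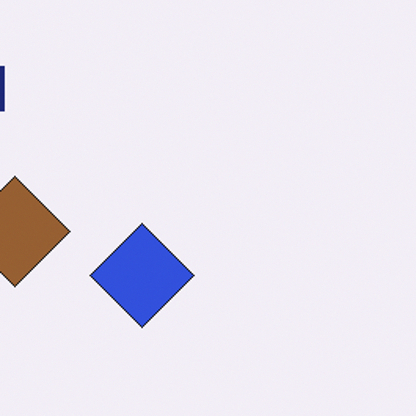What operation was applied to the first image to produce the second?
The second image is the first cropped to a modestly smaller region and rescaled.

The visible shapes are larger and the field of view is narrower; shapes near the original edges may be partly or wholly outside the frame — a crop-and-rescale.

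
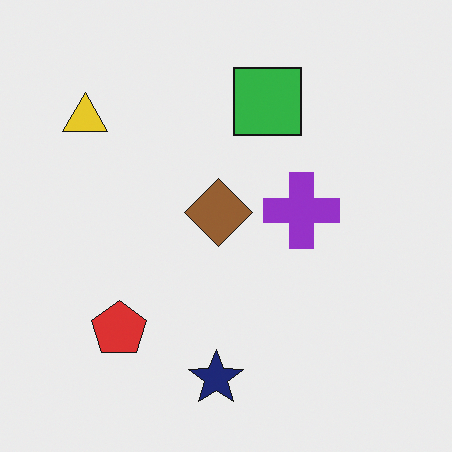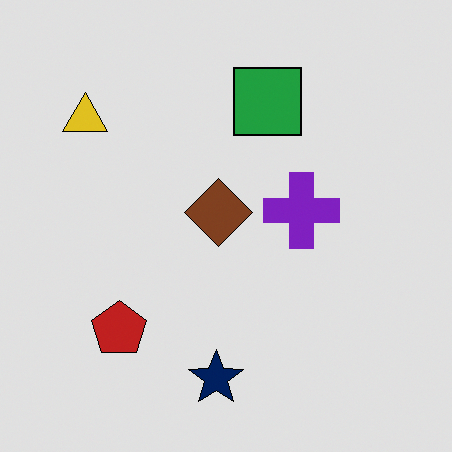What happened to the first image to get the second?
Moderately posterized.

Each flat color has snapped to a coarser quantized level — most visibly, the near-white background has dropped to a flat grey.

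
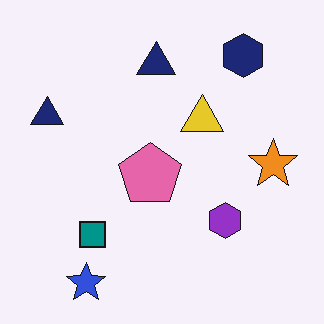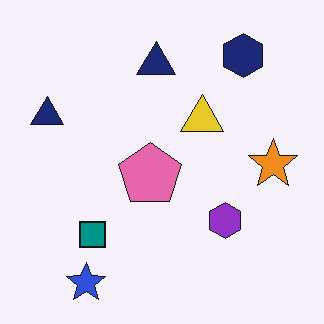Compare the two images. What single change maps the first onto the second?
It was given moderate JPEG compression.

Blocky 8×8 compression artifacts appear around shape edges and the flat background shows ringing — characteristic JPEG degradation.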